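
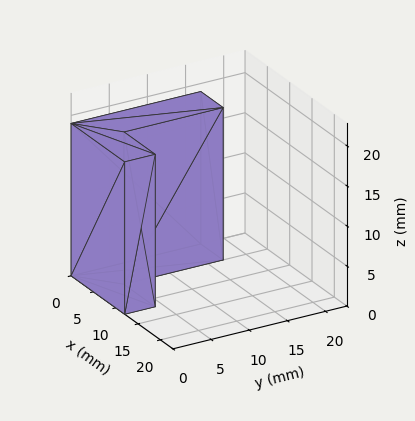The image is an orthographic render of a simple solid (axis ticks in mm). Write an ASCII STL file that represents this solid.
Reading the render: the shape is an L-shaped prism: outer 12 × 17 mm, arm thicknesses ≈ 4 mm (horizontal) and 5 mm (vertical), extruded 19 mm in z (dimensions read to the nearest mm from the axis ticks). For the STL, each face is triangulated and given an outward normal.

solid part
  facet normal 0.0000 0.0000 -1.0000
    outer loop
      vertex 12.0 4.0 0.0
      vertex 12.0 0.0 0.0
      vertex 0.0 0.0 0.0
    endloop
  endfacet
  facet normal 0.0000 0.0000 -1.0000
    outer loop
      vertex 5.0 4.0 0.0
      vertex 12.0 4.0 0.0
      vertex 0.0 0.0 0.0
    endloop
  endfacet
  facet normal 0.0000 0.0000 -1.0000
    outer loop
      vertex 5.0 17.0 0.0
      vertex 5.0 4.0 0.0
      vertex 0.0 0.0 0.0
    endloop
  endfacet
  facet normal 0.0000 0.0000 -1.0000
    outer loop
      vertex 0.0 17.0 0.0
      vertex 5.0 17.0 0.0
      vertex 0.0 0.0 0.0
    endloop
  endfacet
  facet normal 0.0000 0.0000 1.0000
    outer loop
      vertex 0.0 0.0 19.0
      vertex 12.0 0.0 19.0
      vertex 12.0 4.0 19.0
    endloop
  endfacet
  facet normal 0.0000 0.0000 1.0000
    outer loop
      vertex 0.0 0.0 19.0
      vertex 12.0 4.0 19.0
      vertex 5.0 4.0 19.0
    endloop
  endfacet
  facet normal 0.0000 0.0000 1.0000
    outer loop
      vertex 0.0 0.0 19.0
      vertex 5.0 4.0 19.0
      vertex 5.0 17.0 19.0
    endloop
  endfacet
  facet normal 0.0000 0.0000 1.0000
    outer loop
      vertex 0.0 0.0 19.0
      vertex 5.0 17.0 19.0
      vertex 0.0 17.0 19.0
    endloop
  endfacet
  facet normal 0.0000 -1.0000 0.0000
    outer loop
      vertex 0.0 0.0 0.0
      vertex 12.0 0.0 0.0
      vertex 12.0 0.0 19.0
    endloop
  endfacet
  facet normal 0.0000 -1.0000 0.0000
    outer loop
      vertex 0.0 0.0 0.0
      vertex 12.0 0.0 19.0
      vertex 0.0 0.0 19.0
    endloop
  endfacet
  facet normal 1.0000 0.0000 0.0000
    outer loop
      vertex 12.0 0.0 0.0
      vertex 12.0 4.0 0.0
      vertex 12.0 4.0 19.0
    endloop
  endfacet
  facet normal 1.0000 0.0000 0.0000
    outer loop
      vertex 12.0 0.0 0.0
      vertex 12.0 4.0 19.0
      vertex 12.0 0.0 19.0
    endloop
  endfacet
  facet normal 0.0000 1.0000 0.0000
    outer loop
      vertex 12.0 4.0 0.0
      vertex 5.0 4.0 0.0
      vertex 5.0 4.0 19.0
    endloop
  endfacet
  facet normal 0.0000 1.0000 0.0000
    outer loop
      vertex 12.0 4.0 0.0
      vertex 5.0 4.0 19.0
      vertex 12.0 4.0 19.0
    endloop
  endfacet
  facet normal 1.0000 0.0000 0.0000
    outer loop
      vertex 5.0 4.0 0.0
      vertex 5.0 17.0 0.0
      vertex 5.0 17.0 19.0
    endloop
  endfacet
  facet normal 1.0000 0.0000 0.0000
    outer loop
      vertex 5.0 4.0 0.0
      vertex 5.0 17.0 19.0
      vertex 5.0 4.0 19.0
    endloop
  endfacet
  facet normal 0.0000 1.0000 0.0000
    outer loop
      vertex 5.0 17.0 0.0
      vertex 0.0 17.0 0.0
      vertex 0.0 17.0 19.0
    endloop
  endfacet
  facet normal 0.0000 1.0000 0.0000
    outer loop
      vertex 5.0 17.0 0.0
      vertex 0.0 17.0 19.0
      vertex 5.0 17.0 19.0
    endloop
  endfacet
  facet normal -1.0000 0.0000 0.0000
    outer loop
      vertex 0.0 17.0 0.0
      vertex 0.0 0.0 0.0
      vertex 0.0 0.0 19.0
    endloop
  endfacet
  facet normal -1.0000 0.0000 0.0000
    outer loop
      vertex 0.0 17.0 0.0
      vertex 0.0 0.0 19.0
      vertex 0.0 17.0 19.0
    endloop
  endfacet
endsolid part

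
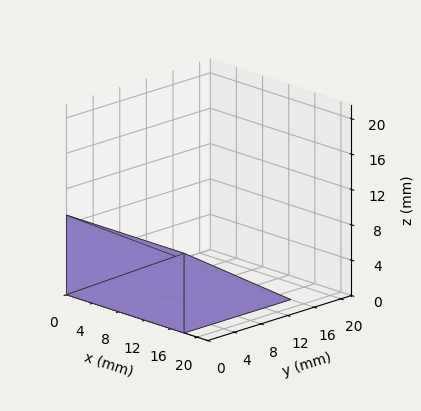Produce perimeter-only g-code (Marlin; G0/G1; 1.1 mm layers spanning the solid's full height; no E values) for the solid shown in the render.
Reading the render: the shape is a wedge (ramp): 18 × 16 mm base, rising to 9 mm along the y=0 edge and sloping linearly to z=0 at y=16 (dimensions read to the nearest mm from the axis ticks). For the g-code, the solid's height is divided into equal slices at the stated Δz and each level perimeter traced with G1 moves after a G0 lift.

; perimeter-only toolpath
G21 ; units = mm
G90 ; absolute positioning
G28 ; home
; layer 1
G0 Z1.1
G0 X0.0 Y0.0
G1 X18.0 Y0.0
G1 X18.0 Y14.0
G1 X0.0 Y14.0
G1 X0.0 Y0.0
; layer 2
G0 Z2.2
G0 X0.0 Y0.0
G1 X18.0 Y0.0
G1 X18.0 Y12.0
G1 X0.0 Y12.0
G1 X0.0 Y0.0
; layer 3
G0 Z3.4
G0 X0.0 Y0.0
G1 X18.0 Y0.0
G1 X18.0 Y10.0
G1 X0.0 Y10.0
G1 X0.0 Y0.0
; layer 4
G0 Z4.5
G0 X0.0 Y0.0
G1 X18.0 Y0.0
G1 X18.0 Y8.0
G1 X0.0 Y8.0
G1 X0.0 Y0.0
; layer 5
G0 Z5.6
G0 X0.0 Y0.0
G1 X18.0 Y0.0
G1 X18.0 Y6.0
G1 X0.0 Y6.0
G1 X0.0 Y0.0
; layer 6
G0 Z6.8
G0 X0.0 Y0.0
G1 X18.0 Y0.0
G1 X18.0 Y4.0
G1 X0.0 Y4.0
G1 X0.0 Y0.0
; layer 7
G0 Z7.9
G0 X0.0 Y0.0
G1 X18.0 Y0.0
G1 X18.0 Y2.0
G1 X0.0 Y2.0
G1 X0.0 Y0.0
M2 ; end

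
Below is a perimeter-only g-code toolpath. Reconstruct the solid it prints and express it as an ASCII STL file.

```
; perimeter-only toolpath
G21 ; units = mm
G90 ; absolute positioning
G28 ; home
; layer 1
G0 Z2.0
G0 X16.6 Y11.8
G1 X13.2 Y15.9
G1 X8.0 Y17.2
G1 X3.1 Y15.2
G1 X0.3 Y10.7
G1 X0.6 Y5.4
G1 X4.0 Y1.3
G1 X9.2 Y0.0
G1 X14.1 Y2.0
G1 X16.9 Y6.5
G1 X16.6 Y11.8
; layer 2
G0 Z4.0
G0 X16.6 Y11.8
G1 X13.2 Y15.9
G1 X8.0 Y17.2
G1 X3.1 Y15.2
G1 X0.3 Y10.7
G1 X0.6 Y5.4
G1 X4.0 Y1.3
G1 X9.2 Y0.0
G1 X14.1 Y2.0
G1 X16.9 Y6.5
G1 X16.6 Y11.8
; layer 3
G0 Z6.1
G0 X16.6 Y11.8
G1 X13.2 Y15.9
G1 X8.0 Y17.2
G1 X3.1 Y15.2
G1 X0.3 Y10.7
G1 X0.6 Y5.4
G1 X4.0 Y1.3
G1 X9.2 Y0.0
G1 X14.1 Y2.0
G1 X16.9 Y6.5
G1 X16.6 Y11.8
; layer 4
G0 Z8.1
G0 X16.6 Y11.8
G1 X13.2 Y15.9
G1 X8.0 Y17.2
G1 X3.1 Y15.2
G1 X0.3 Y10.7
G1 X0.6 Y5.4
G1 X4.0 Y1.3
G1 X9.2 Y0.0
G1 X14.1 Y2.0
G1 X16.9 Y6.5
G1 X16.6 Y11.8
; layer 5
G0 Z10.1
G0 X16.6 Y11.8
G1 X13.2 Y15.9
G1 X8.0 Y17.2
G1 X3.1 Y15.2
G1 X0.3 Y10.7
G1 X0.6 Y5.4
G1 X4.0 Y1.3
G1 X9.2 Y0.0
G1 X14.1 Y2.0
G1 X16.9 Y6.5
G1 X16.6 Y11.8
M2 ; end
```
solid part
  facet normal 0.0000 0.0000 -1.0000
    outer loop
      vertex 8.0 17.2 0.0
      vertex 13.2 15.9 0.0
      vertex 16.6 11.8 0.0
    endloop
  endfacet
  facet normal 0.0000 0.0000 -1.0000
    outer loop
      vertex 3.1 15.2 0.0
      vertex 8.0 17.2 0.0
      vertex 16.6 11.8 0.0
    endloop
  endfacet
  facet normal 0.0000 0.0000 -1.0000
    outer loop
      vertex 0.3 10.7 0.0
      vertex 3.1 15.2 0.0
      vertex 16.6 11.8 0.0
    endloop
  endfacet
  facet normal 0.0000 0.0000 -1.0000
    outer loop
      vertex 0.6 5.4 0.0
      vertex 0.3 10.7 0.0
      vertex 16.6 11.8 0.0
    endloop
  endfacet
  facet normal 0.0000 0.0000 -1.0000
    outer loop
      vertex 4.0 1.3 0.0
      vertex 0.6 5.4 0.0
      vertex 16.6 11.8 0.0
    endloop
  endfacet
  facet normal 0.0000 0.0000 -1.0000
    outer loop
      vertex 9.2 0.0 0.0
      vertex 4.0 1.3 0.0
      vertex 16.6 11.8 0.0
    endloop
  endfacet
  facet normal 0.0000 0.0000 -1.0000
    outer loop
      vertex 14.1 2.0 0.0
      vertex 9.2 0.0 0.0
      vertex 16.6 11.8 0.0
    endloop
  endfacet
  facet normal 0.0000 0.0000 -1.0000
    outer loop
      vertex 16.9 6.5 0.0
      vertex 14.1 2.0 0.0
      vertex 16.6 11.8 0.0
    endloop
  endfacet
  facet normal 0.0000 0.0000 1.0000
    outer loop
      vertex 16.6 11.8 10.1
      vertex 13.2 15.9 10.1
      vertex 8.0 17.2 10.1
    endloop
  endfacet
  facet normal 0.0000 0.0000 1.0000
    outer loop
      vertex 16.6 11.8 10.1
      vertex 8.0 17.2 10.1
      vertex 3.1 15.2 10.1
    endloop
  endfacet
  facet normal 0.0000 0.0000 1.0000
    outer loop
      vertex 16.6 11.8 10.1
      vertex 3.1 15.2 10.1
      vertex 0.3 10.7 10.1
    endloop
  endfacet
  facet normal 0.0000 0.0000 1.0000
    outer loop
      vertex 16.6 11.8 10.1
      vertex 0.3 10.7 10.1
      vertex 0.6 5.4 10.1
    endloop
  endfacet
  facet normal 0.0000 0.0000 1.0000
    outer loop
      vertex 16.6 11.8 10.1
      vertex 0.6 5.4 10.1
      vertex 4.0 1.3 10.1
    endloop
  endfacet
  facet normal 0.0000 0.0000 1.0000
    outer loop
      vertex 16.6 11.8 10.1
      vertex 4.0 1.3 10.1
      vertex 9.2 0.0 10.1
    endloop
  endfacet
  facet normal 0.0000 0.0000 1.0000
    outer loop
      vertex 16.6 11.8 10.1
      vertex 9.2 0.0 10.1
      vertex 14.1 2.0 10.1
    endloop
  endfacet
  facet normal 0.0000 0.0000 1.0000
    outer loop
      vertex 16.6 11.8 10.1
      vertex 14.1 2.0 10.1
      vertex 16.9 6.5 10.1
    endloop
  endfacet
  facet normal 0.7698 0.6383 0.0000
    outer loop
      vertex 16.6 11.8 0.0
      vertex 13.2 15.9 0.0
      vertex 13.2 15.9 10.1
    endloop
  endfacet
  facet normal 0.7698 0.6383 0.0000
    outer loop
      vertex 16.6 11.8 0.0
      vertex 13.2 15.9 10.1
      vertex 16.6 11.8 10.1
    endloop
  endfacet
  facet normal 0.2425 0.9701 0.0000
    outer loop
      vertex 13.2 15.9 0.0
      vertex 8.0 17.2 0.0
      vertex 8.0 17.2 10.1
    endloop
  endfacet
  facet normal 0.2425 0.9701 0.0000
    outer loop
      vertex 13.2 15.9 0.0
      vertex 8.0 17.2 10.1
      vertex 13.2 15.9 10.1
    endloop
  endfacet
  facet normal -0.3779 0.9258 0.0000
    outer loop
      vertex 8.0 17.2 0.0
      vertex 3.1 15.2 0.0
      vertex 3.1 15.2 10.1
    endloop
  endfacet
  facet normal -0.3779 0.9258 0.0000
    outer loop
      vertex 8.0 17.2 0.0
      vertex 3.1 15.2 10.1
      vertex 8.0 17.2 10.1
    endloop
  endfacet
  facet normal -0.8491 0.5283 0.0000
    outer loop
      vertex 3.1 15.2 0.0
      vertex 0.3 10.7 0.0
      vertex 0.3 10.7 10.1
    endloop
  endfacet
  facet normal -0.8491 0.5283 0.0000
    outer loop
      vertex 3.1 15.2 0.0
      vertex 0.3 10.7 10.1
      vertex 3.1 15.2 10.1
    endloop
  endfacet
  facet normal -0.9984 -0.0565 0.0000
    outer loop
      vertex 0.3 10.7 0.0
      vertex 0.6 5.4 0.0
      vertex 0.6 5.4 10.1
    endloop
  endfacet
  facet normal -0.9984 -0.0565 0.0000
    outer loop
      vertex 0.3 10.7 0.0
      vertex 0.6 5.4 10.1
      vertex 0.3 10.7 10.1
    endloop
  endfacet
  facet normal -0.7698 -0.6383 0.0000
    outer loop
      vertex 0.6 5.4 0.0
      vertex 4.0 1.3 0.0
      vertex 4.0 1.3 10.1
    endloop
  endfacet
  facet normal -0.7698 -0.6383 0.0000
    outer loop
      vertex 0.6 5.4 0.0
      vertex 4.0 1.3 10.1
      vertex 0.6 5.4 10.1
    endloop
  endfacet
  facet normal -0.2425 -0.9701 0.0000
    outer loop
      vertex 4.0 1.3 0.0
      vertex 9.2 0.0 0.0
      vertex 9.2 0.0 10.1
    endloop
  endfacet
  facet normal -0.2425 -0.9701 0.0000
    outer loop
      vertex 4.0 1.3 0.0
      vertex 9.2 0.0 10.1
      vertex 4.0 1.3 10.1
    endloop
  endfacet
  facet normal 0.3779 -0.9258 0.0000
    outer loop
      vertex 9.2 0.0 0.0
      vertex 14.1 2.0 0.0
      vertex 14.1 2.0 10.1
    endloop
  endfacet
  facet normal 0.3779 -0.9258 0.0000
    outer loop
      vertex 9.2 0.0 0.0
      vertex 14.1 2.0 10.1
      vertex 9.2 0.0 10.1
    endloop
  endfacet
  facet normal 0.8491 -0.5283 0.0000
    outer loop
      vertex 14.1 2.0 0.0
      vertex 16.9 6.5 0.0
      vertex 16.9 6.5 10.1
    endloop
  endfacet
  facet normal 0.8491 -0.5283 0.0000
    outer loop
      vertex 14.1 2.0 0.0
      vertex 16.9 6.5 10.1
      vertex 14.1 2.0 10.1
    endloop
  endfacet
  facet normal 0.9984 0.0565 0.0000
    outer loop
      vertex 16.9 6.5 0.0
      vertex 16.6 11.8 0.0
      vertex 16.6 11.8 10.1
    endloop
  endfacet
  facet normal 0.9984 0.0565 0.0000
    outer loop
      vertex 16.9 6.5 0.0
      vertex 16.6 11.8 10.1
      vertex 16.9 6.5 10.1
    endloop
  endfacet
endsolid part

The G0 Z moves step by Δz≈2.0 mm. Every layer's G1 loop is the same polygon, so the solid is a straight extrusion of it from z=0 to z≈10.1. Closing with flat bottom and top caps and triangulating gives 36 facets — a regular 10-sided prism (a cylinder approximated with 10 flat sides), circumscribed radius ≈ 8.6 mm, height ≈ 10.1 mm.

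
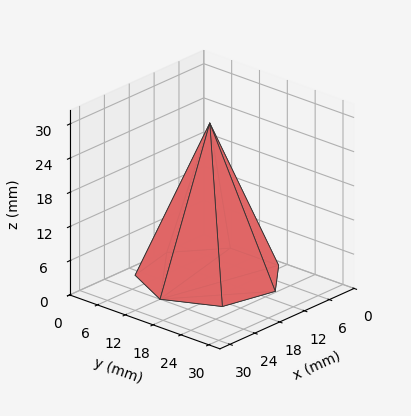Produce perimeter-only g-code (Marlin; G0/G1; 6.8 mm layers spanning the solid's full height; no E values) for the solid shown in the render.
Reading the render: the shape is a regular 7-sided pyramid, base circumscribed radius ≈ 12 mm, apex at z ≈ 27 mm (dimensions read to the nearest mm from the axis ticks). For the g-code, the solid's height is divided into equal slices at the stated Δz and each level perimeter traced with G1 moves after a G0 lift.

; perimeter-only toolpath
G21 ; units = mm
G90 ; absolute positioning
G28 ; home
; layer 1
G0 Z6.8
G0 X21.0 Y12.0
G1 X17.6 Y19.0
G1 X10.0 Y20.8
G1 X3.9 Y15.9
G1 X3.9 Y8.1
G1 X10.0 Y3.2
G1 X17.6 Y5.0
G1 X21.0 Y12.0
; layer 2
G0 Z13.5
G0 X18.0 Y12.0
G1 X15.8 Y16.7
G1 X10.7 Y17.9
G1 X6.6 Y14.6
G1 X6.6 Y9.4
G1 X10.7 Y6.2
G1 X15.8 Y7.3
G1 X18.0 Y12.0
; layer 3
G0 Z20.2
G0 X15.0 Y12.0
G1 X13.9 Y14.3
G1 X11.3 Y14.9
G1 X9.3 Y13.3
G1 X9.3 Y10.7
G1 X11.3 Y9.1
G1 X13.9 Y9.7
G1 X15.0 Y12.0
M2 ; end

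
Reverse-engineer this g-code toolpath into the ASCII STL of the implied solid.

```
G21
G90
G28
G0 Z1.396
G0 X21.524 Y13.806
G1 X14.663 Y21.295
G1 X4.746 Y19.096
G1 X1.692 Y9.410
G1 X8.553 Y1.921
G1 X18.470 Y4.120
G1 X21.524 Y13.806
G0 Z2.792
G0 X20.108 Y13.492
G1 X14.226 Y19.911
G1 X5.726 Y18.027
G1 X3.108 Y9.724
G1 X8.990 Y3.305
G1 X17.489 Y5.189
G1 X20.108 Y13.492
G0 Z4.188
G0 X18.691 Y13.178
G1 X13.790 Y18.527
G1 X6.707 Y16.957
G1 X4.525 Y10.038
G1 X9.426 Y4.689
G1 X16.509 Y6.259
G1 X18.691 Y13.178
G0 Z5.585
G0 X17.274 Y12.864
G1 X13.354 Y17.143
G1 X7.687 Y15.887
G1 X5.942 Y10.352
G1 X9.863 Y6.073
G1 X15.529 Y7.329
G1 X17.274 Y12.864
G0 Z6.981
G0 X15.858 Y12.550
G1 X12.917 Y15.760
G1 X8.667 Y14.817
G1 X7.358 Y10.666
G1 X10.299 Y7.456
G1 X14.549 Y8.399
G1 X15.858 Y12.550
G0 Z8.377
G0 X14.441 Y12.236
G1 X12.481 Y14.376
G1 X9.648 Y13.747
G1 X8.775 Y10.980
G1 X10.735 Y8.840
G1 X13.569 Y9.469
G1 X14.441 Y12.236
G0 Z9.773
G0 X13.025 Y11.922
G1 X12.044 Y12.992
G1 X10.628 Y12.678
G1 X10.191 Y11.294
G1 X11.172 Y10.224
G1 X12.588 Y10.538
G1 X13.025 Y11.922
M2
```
solid part
  facet normal 0.0000 0.0000 -1.0000
    outer loop
      vertex 3.766 20.166 0.000
      vertex 15.099 22.679 0.000
      vertex 22.941 14.120 0.000
    endloop
  endfacet
  facet normal 0.0000 0.0000 -1.0000
    outer loop
      vertex 0.275 9.096 0.000
      vertex 3.766 20.166 0.000
      vertex 22.941 14.120 0.000
    endloop
  endfacet
  facet normal 0.0000 0.0000 -1.0000
    outer loop
      vertex 8.117 0.537 0.000
      vertex 0.275 9.096 0.000
      vertex 22.941 14.120 0.000
    endloop
  endfacet
  facet normal 0.0000 0.0000 -1.0000
    outer loop
      vertex 19.450 3.050 0.000
      vertex 8.117 0.537 0.000
      vertex 22.941 14.120 0.000
    endloop
  endfacet
  facet normal 0.5480 0.5021 0.6690
    outer loop
      vertex 22.941 14.120 0.000
      vertex 15.099 22.679 0.000
      vertex 11.608 11.608 11.169
    endloop
  endfacet
  facet normal -0.1609 0.7256 0.6690
    outer loop
      vertex 15.099 22.679 0.000
      vertex 3.766 20.166 0.000
      vertex 11.608 11.608 11.169
    endloop
  endfacet
  facet normal -0.7089 0.2235 0.6690
    outer loop
      vertex 3.766 20.166 0.000
      vertex 0.275 9.096 0.000
      vertex 11.608 11.608 11.169
    endloop
  endfacet
  facet normal -0.5480 -0.5021 0.6690
    outer loop
      vertex 0.275 9.096 0.000
      vertex 8.117 0.537 0.000
      vertex 11.608 11.608 11.169
    endloop
  endfacet
  facet normal 0.1609 -0.7256 0.6690
    outer loop
      vertex 8.117 0.537 0.000
      vertex 19.450 3.050 0.000
      vertex 11.608 11.608 11.169
    endloop
  endfacet
  facet normal 0.7089 -0.2235 0.6690
    outer loop
      vertex 19.450 3.050 0.000
      vertex 22.941 14.120 0.000
      vertex 11.608 11.608 11.169
    endloop
  endfacet
endsolid part

The G0 Z moves step by Δz≈1.396 mm. The G1 loops shrink linearly with z, so the solid tapers from its base footprint up to z≈11.2. Closing with a flat bottom cap and the tapered top and triangulating gives 10 facets — a regular 6-sided pyramid, base circumscribed radius ≈ 11.6 mm, apex at z ≈ 11.2 mm.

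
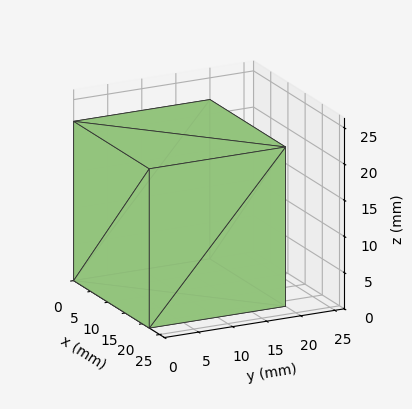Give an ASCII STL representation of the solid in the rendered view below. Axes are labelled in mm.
Reading the render: the shape is a rectangular box, roughly 22 × 20 mm footprint and 22 mm tall (dimensions read to the nearest mm from the axis ticks). For the STL, each face is triangulated and given an outward normal.

solid part
  facet normal 0.0000 0.0000 -1.0000
    outer loop
      vertex 22.000 20.000 0.000
      vertex 22.000 0.000 0.000
      vertex 0.000 0.000 0.000
    endloop
  endfacet
  facet normal 0.0000 0.0000 -1.0000
    outer loop
      vertex 0.000 20.000 0.000
      vertex 22.000 20.000 0.000
      vertex 0.000 0.000 0.000
    endloop
  endfacet
  facet normal 0.0000 0.0000 1.0000
    outer loop
      vertex 0.000 0.000 22.000
      vertex 22.000 0.000 22.000
      vertex 22.000 20.000 22.000
    endloop
  endfacet
  facet normal 0.0000 0.0000 1.0000
    outer loop
      vertex 0.000 0.000 22.000
      vertex 22.000 20.000 22.000
      vertex 0.000 20.000 22.000
    endloop
  endfacet
  facet normal 0.0000 -1.0000 0.0000
    outer loop
      vertex 0.000 0.000 0.000
      vertex 22.000 0.000 0.000
      vertex 22.000 0.000 22.000
    endloop
  endfacet
  facet normal 0.0000 -1.0000 0.0000
    outer loop
      vertex 0.000 0.000 0.000
      vertex 22.000 0.000 22.000
      vertex 0.000 0.000 22.000
    endloop
  endfacet
  facet normal 0.0000 1.0000 0.0000
    outer loop
      vertex 22.000 20.000 22.000
      vertex 22.000 20.000 0.000
      vertex 0.000 20.000 0.000
    endloop
  endfacet
  facet normal 0.0000 1.0000 0.0000
    outer loop
      vertex 0.000 20.000 22.000
      vertex 22.000 20.000 22.000
      vertex 0.000 20.000 0.000
    endloop
  endfacet
  facet normal -1.0000 0.0000 0.0000
    outer loop
      vertex 0.000 20.000 22.000
      vertex 0.000 20.000 0.000
      vertex 0.000 0.000 0.000
    endloop
  endfacet
  facet normal -1.0000 0.0000 0.0000
    outer loop
      vertex 0.000 0.000 22.000
      vertex 0.000 20.000 22.000
      vertex 0.000 0.000 0.000
    endloop
  endfacet
  facet normal 1.0000 0.0000 0.0000
    outer loop
      vertex 22.000 0.000 0.000
      vertex 22.000 20.000 0.000
      vertex 22.000 20.000 22.000
    endloop
  endfacet
  facet normal 1.0000 0.0000 0.0000
    outer loop
      vertex 22.000 0.000 0.000
      vertex 22.000 20.000 22.000
      vertex 22.000 0.000 22.000
    endloop
  endfacet
endsolid part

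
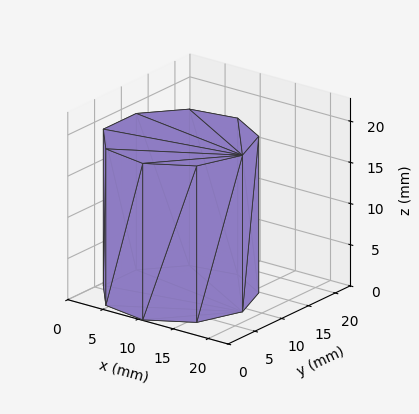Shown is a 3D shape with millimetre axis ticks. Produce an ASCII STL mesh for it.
Reading the render: the shape is a regular 9-sided prism (a cylinder approximated with 9 flat sides), circumscribed radius ≈ 9 mm, height ≈ 19 mm (dimensions read to the nearest mm from the axis ticks). For the STL, each face is triangulated and given an outward normal.

solid part
  facet normal 0.0000 0.0000 -1.0000
    outer loop
      vertex 10.563 17.863 0.000
      vertex 15.894 14.785 0.000
      vertex 18.000 9.000 0.000
    endloop
  endfacet
  facet normal 0.0000 0.0000 -1.0000
    outer loop
      vertex 4.500 16.794 0.000
      vertex 10.563 17.863 0.000
      vertex 18.000 9.000 0.000
    endloop
  endfacet
  facet normal 0.0000 0.0000 -1.0000
    outer loop
      vertex 0.543 12.078 0.000
      vertex 4.500 16.794 0.000
      vertex 18.000 9.000 0.000
    endloop
  endfacet
  facet normal 0.0000 0.0000 -1.0000
    outer loop
      vertex 0.543 5.922 0.000
      vertex 0.543 12.078 0.000
      vertex 18.000 9.000 0.000
    endloop
  endfacet
  facet normal 0.0000 0.0000 -1.0000
    outer loop
      vertex 4.500 1.206 0.000
      vertex 0.543 5.922 0.000
      vertex 18.000 9.000 0.000
    endloop
  endfacet
  facet normal 0.0000 0.0000 -1.0000
    outer loop
      vertex 10.563 0.137 0.000
      vertex 4.500 1.206 0.000
      vertex 18.000 9.000 0.000
    endloop
  endfacet
  facet normal 0.0000 0.0000 -1.0000
    outer loop
      vertex 15.894 3.215 0.000
      vertex 10.563 0.137 0.000
      vertex 18.000 9.000 0.000
    endloop
  endfacet
  facet normal 0.0000 0.0000 1.0000
    outer loop
      vertex 18.000 9.000 19.000
      vertex 15.894 14.785 19.000
      vertex 10.563 17.863 19.000
    endloop
  endfacet
  facet normal 0.0000 0.0000 1.0000
    outer loop
      vertex 18.000 9.000 19.000
      vertex 10.563 17.863 19.000
      vertex 4.500 16.794 19.000
    endloop
  endfacet
  facet normal 0.0000 0.0000 1.0000
    outer loop
      vertex 18.000 9.000 19.000
      vertex 4.500 16.794 19.000
      vertex 0.543 12.078 19.000
    endloop
  endfacet
  facet normal 0.0000 0.0000 1.0000
    outer loop
      vertex 18.000 9.000 19.000
      vertex 0.543 12.078 19.000
      vertex 0.543 5.922 19.000
    endloop
  endfacet
  facet normal 0.0000 0.0000 1.0000
    outer loop
      vertex 18.000 9.000 19.000
      vertex 0.543 5.922 19.000
      vertex 4.500 1.206 19.000
    endloop
  endfacet
  facet normal 0.0000 0.0000 1.0000
    outer loop
      vertex 18.000 9.000 19.000
      vertex 4.500 1.206 19.000
      vertex 10.563 0.137 19.000
    endloop
  endfacet
  facet normal 0.0000 0.0000 1.0000
    outer loop
      vertex 18.000 9.000 19.000
      vertex 10.563 0.137 19.000
      vertex 15.894 3.215 19.000
    endloop
  endfacet
  facet normal 0.9397 0.3421 0.0000
    outer loop
      vertex 18.000 9.000 0.000
      vertex 15.894 14.785 0.000
      vertex 15.894 14.785 19.000
    endloop
  endfacet
  facet normal 0.9397 0.3421 0.0000
    outer loop
      vertex 18.000 9.000 0.000
      vertex 15.894 14.785 19.000
      vertex 18.000 9.000 19.000
    endloop
  endfacet
  facet normal 0.5000 0.8660 0.0000
    outer loop
      vertex 15.894 14.785 0.000
      vertex 10.563 17.863 0.000
      vertex 10.563 17.863 19.000
    endloop
  endfacet
  facet normal 0.5000 0.8660 0.0000
    outer loop
      vertex 15.894 14.785 0.000
      vertex 10.563 17.863 19.000
      vertex 15.894 14.785 19.000
    endloop
  endfacet
  facet normal -0.1736 0.9848 0.0000
    outer loop
      vertex 10.563 17.863 0.000
      vertex 4.500 16.794 0.000
      vertex 4.500 16.794 19.000
    endloop
  endfacet
  facet normal -0.1736 0.9848 0.0000
    outer loop
      vertex 10.563 17.863 0.000
      vertex 4.500 16.794 19.000
      vertex 10.563 17.863 19.000
    endloop
  endfacet
  facet normal -0.7661 0.6428 0.0000
    outer loop
      vertex 4.500 16.794 0.000
      vertex 0.543 12.078 0.000
      vertex 0.543 12.078 19.000
    endloop
  endfacet
  facet normal -0.7661 0.6428 0.0000
    outer loop
      vertex 4.500 16.794 0.000
      vertex 0.543 12.078 19.000
      vertex 4.500 16.794 19.000
    endloop
  endfacet
  facet normal -1.0000 0.0000 0.0000
    outer loop
      vertex 0.543 12.078 0.000
      vertex 0.543 5.922 0.000
      vertex 0.543 5.922 19.000
    endloop
  endfacet
  facet normal -1.0000 0.0000 0.0000
    outer loop
      vertex 0.543 12.078 0.000
      vertex 0.543 5.922 19.000
      vertex 0.543 12.078 19.000
    endloop
  endfacet
  facet normal -0.7661 -0.6428 0.0000
    outer loop
      vertex 0.543 5.922 0.000
      vertex 4.500 1.206 0.000
      vertex 4.500 1.206 19.000
    endloop
  endfacet
  facet normal -0.7661 -0.6428 0.0000
    outer loop
      vertex 0.543 5.922 0.000
      vertex 4.500 1.206 19.000
      vertex 0.543 5.922 19.000
    endloop
  endfacet
  facet normal -0.1736 -0.9848 0.0000
    outer loop
      vertex 4.500 1.206 0.000
      vertex 10.563 0.137 0.000
      vertex 10.563 0.137 19.000
    endloop
  endfacet
  facet normal -0.1736 -0.9848 0.0000
    outer loop
      vertex 4.500 1.206 0.000
      vertex 10.563 0.137 19.000
      vertex 4.500 1.206 19.000
    endloop
  endfacet
  facet normal 0.5000 -0.8660 0.0000
    outer loop
      vertex 10.563 0.137 0.000
      vertex 15.894 3.215 0.000
      vertex 15.894 3.215 19.000
    endloop
  endfacet
  facet normal 0.5000 -0.8660 0.0000
    outer loop
      vertex 10.563 0.137 0.000
      vertex 15.894 3.215 19.000
      vertex 10.563 0.137 19.000
    endloop
  endfacet
  facet normal 0.9397 -0.3421 0.0000
    outer loop
      vertex 15.894 3.215 0.000
      vertex 18.000 9.000 0.000
      vertex 18.000 9.000 19.000
    endloop
  endfacet
  facet normal 0.9397 -0.3421 0.0000
    outer loop
      vertex 15.894 3.215 0.000
      vertex 18.000 9.000 19.000
      vertex 15.894 3.215 19.000
    endloop
  endfacet
endsolid part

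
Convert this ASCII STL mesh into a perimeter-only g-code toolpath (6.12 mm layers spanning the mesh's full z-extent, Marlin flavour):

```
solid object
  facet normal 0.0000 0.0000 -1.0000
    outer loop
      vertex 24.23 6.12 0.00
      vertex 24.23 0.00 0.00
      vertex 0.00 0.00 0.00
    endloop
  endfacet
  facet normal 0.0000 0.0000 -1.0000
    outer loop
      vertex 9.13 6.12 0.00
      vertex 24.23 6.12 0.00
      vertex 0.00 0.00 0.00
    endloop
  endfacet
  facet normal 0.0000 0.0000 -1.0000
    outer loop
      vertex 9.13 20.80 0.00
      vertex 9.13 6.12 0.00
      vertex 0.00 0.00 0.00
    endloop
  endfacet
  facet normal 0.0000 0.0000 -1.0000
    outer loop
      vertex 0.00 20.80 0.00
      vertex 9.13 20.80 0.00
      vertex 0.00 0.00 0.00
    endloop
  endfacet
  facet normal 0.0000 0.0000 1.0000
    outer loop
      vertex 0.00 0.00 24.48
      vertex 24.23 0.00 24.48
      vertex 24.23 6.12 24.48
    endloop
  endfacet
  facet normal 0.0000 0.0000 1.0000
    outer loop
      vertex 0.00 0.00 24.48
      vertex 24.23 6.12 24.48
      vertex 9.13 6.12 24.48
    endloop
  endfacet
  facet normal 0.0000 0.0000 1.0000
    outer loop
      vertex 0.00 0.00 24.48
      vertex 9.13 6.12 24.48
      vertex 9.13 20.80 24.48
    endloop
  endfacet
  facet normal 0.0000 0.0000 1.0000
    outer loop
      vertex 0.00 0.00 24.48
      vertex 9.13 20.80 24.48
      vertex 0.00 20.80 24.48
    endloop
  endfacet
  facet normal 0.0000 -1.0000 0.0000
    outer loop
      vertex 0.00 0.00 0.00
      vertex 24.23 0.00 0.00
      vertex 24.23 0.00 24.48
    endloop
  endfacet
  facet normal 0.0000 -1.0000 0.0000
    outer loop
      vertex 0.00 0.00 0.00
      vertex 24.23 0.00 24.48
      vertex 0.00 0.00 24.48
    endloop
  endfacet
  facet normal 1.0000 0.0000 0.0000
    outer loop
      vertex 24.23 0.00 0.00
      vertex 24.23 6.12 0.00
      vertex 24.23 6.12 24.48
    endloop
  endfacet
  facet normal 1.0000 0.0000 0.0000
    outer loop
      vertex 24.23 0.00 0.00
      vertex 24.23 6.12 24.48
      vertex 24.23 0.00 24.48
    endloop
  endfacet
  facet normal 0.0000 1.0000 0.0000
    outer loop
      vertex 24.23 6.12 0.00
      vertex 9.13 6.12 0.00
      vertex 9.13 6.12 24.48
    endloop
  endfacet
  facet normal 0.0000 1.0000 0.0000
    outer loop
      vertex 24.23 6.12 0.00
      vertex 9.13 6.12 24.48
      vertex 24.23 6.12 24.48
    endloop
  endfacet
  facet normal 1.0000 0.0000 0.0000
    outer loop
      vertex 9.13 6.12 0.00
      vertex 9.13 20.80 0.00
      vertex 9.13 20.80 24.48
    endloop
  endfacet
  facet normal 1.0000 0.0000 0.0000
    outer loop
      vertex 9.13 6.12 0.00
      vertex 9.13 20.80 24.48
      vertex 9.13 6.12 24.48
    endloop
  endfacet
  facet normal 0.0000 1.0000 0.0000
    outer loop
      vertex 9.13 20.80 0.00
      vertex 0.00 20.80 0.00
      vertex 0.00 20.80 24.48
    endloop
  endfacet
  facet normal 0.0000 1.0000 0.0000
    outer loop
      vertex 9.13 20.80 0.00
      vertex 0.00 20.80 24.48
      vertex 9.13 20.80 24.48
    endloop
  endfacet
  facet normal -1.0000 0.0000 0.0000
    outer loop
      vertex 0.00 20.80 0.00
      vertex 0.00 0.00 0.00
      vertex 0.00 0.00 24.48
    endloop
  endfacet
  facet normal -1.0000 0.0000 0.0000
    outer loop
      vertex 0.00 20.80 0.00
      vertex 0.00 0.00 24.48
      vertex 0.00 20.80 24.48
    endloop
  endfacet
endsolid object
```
; perimeter-only toolpath
G21 ; units = mm
G90 ; absolute positioning
G28 ; home
; layer 1
G0 Z6.12
G0 X0.00 Y0.00
G1 X24.23 Y0.00
G1 X24.23 Y6.12
G1 X9.13 Y6.12
G1 X9.13 Y20.80
G1 X0.00 Y20.80
G1 X0.00 Y0.00
; layer 2
G0 Z12.24
G0 X0.00 Y0.00
G1 X24.23 Y0.00
G1 X24.23 Y6.12
G1 X9.13 Y6.12
G1 X9.13 Y20.80
G1 X0.00 Y20.80
G1 X0.00 Y0.00
; layer 3
G0 Z18.36
G0 X0.00 Y0.00
G1 X24.23 Y0.00
G1 X24.23 Y6.12
G1 X9.13 Y6.12
G1 X9.13 Y20.80
G1 X0.00 Y20.80
G1 X0.00 Y0.00
; layer 4
G0 Z24.48
G0 X0.00 Y0.00
G1 X24.23 Y0.00
G1 X24.23 Y6.12
G1 X9.13 Y6.12
G1 X9.13 Y20.80
G1 X0.00 Y20.80
G1 X0.00 Y0.00
M2 ; end

The solid is an L-shaped prism: outer 24.2 × 20.8 mm, arm thicknesses ≈ 6.12 mm (horizontal) and 9.13 mm (vertical), extruded 24.5 mm in z. Slicing at Δz = 6.12 mm — 4 equal slices spanning the solid's height, so layer i sits at z = i·h/4 — gives 4 non-empty perimeters. Each is a 6-segment closed polygon; G0 lifts to the layer z and rapids to the start vertex, then G1 traces the edges.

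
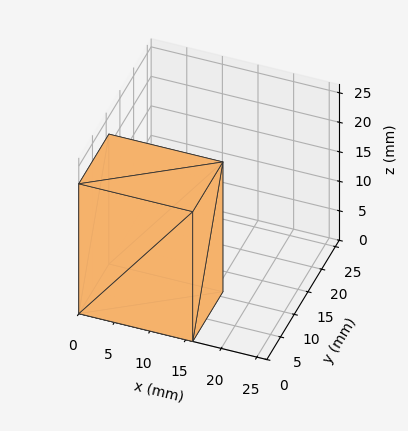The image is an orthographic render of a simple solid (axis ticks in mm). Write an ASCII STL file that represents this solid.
Reading the render: the shape is a rectangular box, roughly 16 × 11 mm footprint and 22 mm tall (dimensions read to the nearest mm from the axis ticks). For the STL, each face is triangulated and given an outward normal.

solid part
  facet normal 0.0000 0.0000 -1.0000
    outer loop
      vertex 16.00 11.00 0.00
      vertex 16.00 0.00 0.00
      vertex 0.00 0.00 0.00
    endloop
  endfacet
  facet normal 0.0000 0.0000 -1.0000
    outer loop
      vertex 0.00 11.00 0.00
      vertex 16.00 11.00 0.00
      vertex 0.00 0.00 0.00
    endloop
  endfacet
  facet normal 0.0000 0.0000 1.0000
    outer loop
      vertex 0.00 0.00 22.00
      vertex 16.00 0.00 22.00
      vertex 16.00 11.00 22.00
    endloop
  endfacet
  facet normal 0.0000 0.0000 1.0000
    outer loop
      vertex 0.00 0.00 22.00
      vertex 16.00 11.00 22.00
      vertex 0.00 11.00 22.00
    endloop
  endfacet
  facet normal 0.0000 -1.0000 0.0000
    outer loop
      vertex 0.00 0.00 0.00
      vertex 16.00 0.00 0.00
      vertex 16.00 0.00 22.00
    endloop
  endfacet
  facet normal 0.0000 -1.0000 0.0000
    outer loop
      vertex 0.00 0.00 0.00
      vertex 16.00 0.00 22.00
      vertex 0.00 0.00 22.00
    endloop
  endfacet
  facet normal 0.0000 1.0000 0.0000
    outer loop
      vertex 16.00 11.00 22.00
      vertex 16.00 11.00 0.00
      vertex 0.00 11.00 0.00
    endloop
  endfacet
  facet normal 0.0000 1.0000 0.0000
    outer loop
      vertex 0.00 11.00 22.00
      vertex 16.00 11.00 22.00
      vertex 0.00 11.00 0.00
    endloop
  endfacet
  facet normal -1.0000 0.0000 0.0000
    outer loop
      vertex 0.00 11.00 22.00
      vertex 0.00 11.00 0.00
      vertex 0.00 0.00 0.00
    endloop
  endfacet
  facet normal -1.0000 0.0000 0.0000
    outer loop
      vertex 0.00 0.00 22.00
      vertex 0.00 11.00 22.00
      vertex 0.00 0.00 0.00
    endloop
  endfacet
  facet normal 1.0000 0.0000 0.0000
    outer loop
      vertex 16.00 0.00 0.00
      vertex 16.00 11.00 0.00
      vertex 16.00 11.00 22.00
    endloop
  endfacet
  facet normal 1.0000 0.0000 0.0000
    outer loop
      vertex 16.00 0.00 0.00
      vertex 16.00 11.00 22.00
      vertex 16.00 0.00 22.00
    endloop
  endfacet
endsolid part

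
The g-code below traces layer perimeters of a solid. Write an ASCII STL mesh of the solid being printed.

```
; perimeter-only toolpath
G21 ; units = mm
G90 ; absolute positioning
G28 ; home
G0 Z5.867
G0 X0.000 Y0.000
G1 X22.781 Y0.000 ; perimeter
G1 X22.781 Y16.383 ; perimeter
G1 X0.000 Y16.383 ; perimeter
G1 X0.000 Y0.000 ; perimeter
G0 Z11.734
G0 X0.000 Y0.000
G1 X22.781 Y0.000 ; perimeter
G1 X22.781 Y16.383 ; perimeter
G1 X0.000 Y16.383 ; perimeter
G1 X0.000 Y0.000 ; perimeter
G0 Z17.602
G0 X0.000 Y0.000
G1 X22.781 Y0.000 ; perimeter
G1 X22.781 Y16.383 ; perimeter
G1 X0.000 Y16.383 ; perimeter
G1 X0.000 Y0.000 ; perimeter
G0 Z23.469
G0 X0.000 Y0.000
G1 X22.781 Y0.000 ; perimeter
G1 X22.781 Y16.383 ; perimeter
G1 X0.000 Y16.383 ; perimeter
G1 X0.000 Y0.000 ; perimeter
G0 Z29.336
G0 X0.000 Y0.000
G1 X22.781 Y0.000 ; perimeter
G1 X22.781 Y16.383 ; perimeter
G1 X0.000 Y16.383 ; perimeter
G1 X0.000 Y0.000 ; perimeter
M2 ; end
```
solid part
  facet normal 0.0000 0.0000 -1.0000
    outer loop
      vertex 22.781 16.383 0.000
      vertex 22.781 0.000 0.000
      vertex 0.000 0.000 0.000
    endloop
  endfacet
  facet normal 0.0000 0.0000 -1.0000
    outer loop
      vertex 0.000 16.383 0.000
      vertex 22.781 16.383 0.000
      vertex 0.000 0.000 0.000
    endloop
  endfacet
  facet normal 0.0000 0.0000 1.0000
    outer loop
      vertex 0.000 0.000 29.336
      vertex 22.781 0.000 29.336
      vertex 22.781 16.383 29.336
    endloop
  endfacet
  facet normal 0.0000 0.0000 1.0000
    outer loop
      vertex 0.000 0.000 29.336
      vertex 22.781 16.383 29.336
      vertex 0.000 16.383 29.336
    endloop
  endfacet
  facet normal 0.0000 -1.0000 0.0000
    outer loop
      vertex 0.000 0.000 0.000
      vertex 22.781 0.000 0.000
      vertex 22.781 0.000 29.336
    endloop
  endfacet
  facet normal 0.0000 -1.0000 0.0000
    outer loop
      vertex 0.000 0.000 0.000
      vertex 22.781 0.000 29.336
      vertex 0.000 0.000 29.336
    endloop
  endfacet
  facet normal 0.0000 1.0000 0.0000
    outer loop
      vertex 22.781 16.383 29.336
      vertex 22.781 16.383 0.000
      vertex 0.000 16.383 0.000
    endloop
  endfacet
  facet normal 0.0000 1.0000 0.0000
    outer loop
      vertex 0.000 16.383 29.336
      vertex 22.781 16.383 29.336
      vertex 0.000 16.383 0.000
    endloop
  endfacet
  facet normal -1.0000 0.0000 0.0000
    outer loop
      vertex 0.000 16.383 29.336
      vertex 0.000 16.383 0.000
      vertex 0.000 0.000 0.000
    endloop
  endfacet
  facet normal -1.0000 0.0000 0.0000
    outer loop
      vertex 0.000 0.000 29.336
      vertex 0.000 16.383 29.336
      vertex 0.000 0.000 0.000
    endloop
  endfacet
  facet normal 1.0000 0.0000 0.0000
    outer loop
      vertex 22.781 0.000 0.000
      vertex 22.781 16.383 0.000
      vertex 22.781 16.383 29.336
    endloop
  endfacet
  facet normal 1.0000 0.0000 0.0000
    outer loop
      vertex 22.781 0.000 0.000
      vertex 22.781 16.383 29.336
      vertex 22.781 0.000 29.336
    endloop
  endfacet
endsolid part

The G0 Z moves step by Δz≈5.867 mm. Every layer's G1 loop is the same polygon, so the solid is a straight extrusion of it from z=0 to z≈29.3. Closing with flat bottom and top caps and triangulating gives 12 facets — a rectangular box, roughly 22.8 × 16.4 mm footprint and 29.3 mm tall.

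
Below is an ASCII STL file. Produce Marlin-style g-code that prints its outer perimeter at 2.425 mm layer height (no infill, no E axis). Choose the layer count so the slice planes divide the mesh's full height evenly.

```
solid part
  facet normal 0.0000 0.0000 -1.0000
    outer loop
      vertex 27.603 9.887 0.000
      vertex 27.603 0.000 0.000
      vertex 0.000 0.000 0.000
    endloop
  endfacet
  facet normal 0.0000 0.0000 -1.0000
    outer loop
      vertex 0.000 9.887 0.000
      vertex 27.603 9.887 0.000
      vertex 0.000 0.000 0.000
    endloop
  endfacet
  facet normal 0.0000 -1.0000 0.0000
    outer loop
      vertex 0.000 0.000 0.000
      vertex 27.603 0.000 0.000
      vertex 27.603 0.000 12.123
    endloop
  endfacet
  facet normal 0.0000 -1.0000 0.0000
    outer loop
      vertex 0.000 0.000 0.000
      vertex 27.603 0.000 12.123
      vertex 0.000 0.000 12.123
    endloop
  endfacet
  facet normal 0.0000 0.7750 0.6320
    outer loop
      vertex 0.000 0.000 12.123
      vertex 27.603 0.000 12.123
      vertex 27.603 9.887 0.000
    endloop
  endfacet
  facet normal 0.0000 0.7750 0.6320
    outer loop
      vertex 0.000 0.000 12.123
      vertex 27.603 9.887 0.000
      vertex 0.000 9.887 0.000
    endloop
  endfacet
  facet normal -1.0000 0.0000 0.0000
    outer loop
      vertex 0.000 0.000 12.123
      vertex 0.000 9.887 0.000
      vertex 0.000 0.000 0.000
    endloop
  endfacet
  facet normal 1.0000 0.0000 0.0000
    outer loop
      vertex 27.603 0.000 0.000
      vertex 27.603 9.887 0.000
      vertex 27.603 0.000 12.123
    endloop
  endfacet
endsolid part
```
; perimeter-only toolpath
G21 ; units = mm
G90 ; absolute positioning
G28 ; home
; layer 1
G0 Z2.425
G0 X0.000 Y0.000
G1 X27.603 Y0.000
G1 X27.603 Y7.910
G1 X0.000 Y7.910
G1 X0.000 Y0.000
; layer 2
G0 Z4.849
G0 X0.000 Y0.000
G1 X27.603 Y0.000
G1 X27.603 Y5.932
G1 X0.000 Y5.932
G1 X0.000 Y0.000
; layer 3
G0 Z7.274
G0 X0.000 Y0.000
G1 X27.603 Y0.000
G1 X27.603 Y3.955
G1 X0.000 Y3.955
G1 X0.000 Y0.000
; layer 4
G0 Z9.698
G0 X0.000 Y0.000
G1 X27.603 Y0.000
G1 X27.603 Y1.977
G1 X0.000 Y1.977
G1 X0.000 Y0.000
M2 ; end

The solid is a wedge (ramp): 27.6 × 9.89 mm base, rising to 12.1 mm along the y=0 edge and sloping linearly to z=0 at y=9.89. Slicing at Δz = 2.425 mm — 5 equal slices spanning the solid's height, so layer i sits at z = i·h/5 — gives 4 non-empty perimeters. Each is a 4-segment closed polygon; G0 lifts to the layer z and rapids to the start vertex, then G1 traces the edges. The cross-section shrinks linearly with z (the slice at the apex is degenerate and omitted).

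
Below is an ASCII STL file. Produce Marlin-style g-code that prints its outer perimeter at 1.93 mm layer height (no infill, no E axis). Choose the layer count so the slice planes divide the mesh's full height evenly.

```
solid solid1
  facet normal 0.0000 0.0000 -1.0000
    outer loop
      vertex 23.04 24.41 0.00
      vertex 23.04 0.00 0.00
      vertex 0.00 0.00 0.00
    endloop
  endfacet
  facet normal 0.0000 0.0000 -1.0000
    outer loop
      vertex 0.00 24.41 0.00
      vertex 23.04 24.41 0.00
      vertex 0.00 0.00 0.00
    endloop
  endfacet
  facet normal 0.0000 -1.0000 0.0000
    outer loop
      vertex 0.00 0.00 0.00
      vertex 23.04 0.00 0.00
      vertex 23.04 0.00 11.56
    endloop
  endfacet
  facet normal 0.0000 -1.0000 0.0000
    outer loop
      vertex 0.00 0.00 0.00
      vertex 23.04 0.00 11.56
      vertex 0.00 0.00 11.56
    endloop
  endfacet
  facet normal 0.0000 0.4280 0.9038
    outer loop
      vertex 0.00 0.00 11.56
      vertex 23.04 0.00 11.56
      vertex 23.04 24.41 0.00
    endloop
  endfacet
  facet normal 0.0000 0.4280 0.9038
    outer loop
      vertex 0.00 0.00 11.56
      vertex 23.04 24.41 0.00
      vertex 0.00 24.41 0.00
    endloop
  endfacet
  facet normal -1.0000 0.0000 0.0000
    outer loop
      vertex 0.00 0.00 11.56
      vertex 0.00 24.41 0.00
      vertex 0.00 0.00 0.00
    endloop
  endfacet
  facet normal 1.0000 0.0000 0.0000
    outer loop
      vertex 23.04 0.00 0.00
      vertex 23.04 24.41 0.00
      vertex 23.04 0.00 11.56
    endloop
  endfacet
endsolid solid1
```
; perimeter-only toolpath
G21 ; units = mm
G90 ; absolute positioning
G28 ; home
; layer 1
G0 Z1.93
G0 X0.00 Y0.00
G1 X23.04 Y0.00
G1 X23.04 Y20.34
G1 X0.00 Y20.34
G1 X0.00 Y0.00
; layer 2
G0 Z3.85
G0 X0.00 Y0.00
G1 X23.04 Y0.00
G1 X23.04 Y16.27
G1 X0.00 Y16.27
G1 X0.00 Y0.00
; layer 3
G0 Z5.78
G0 X0.00 Y0.00
G1 X23.04 Y0.00
G1 X23.04 Y12.21
G1 X0.00 Y12.21
G1 X0.00 Y0.00
; layer 4
G0 Z7.71
G0 X0.00 Y0.00
G1 X23.04 Y0.00
G1 X23.04 Y8.14
G1 X0.00 Y8.14
G1 X0.00 Y0.00
; layer 5
G0 Z9.63
G0 X0.00 Y0.00
G1 X23.04 Y0.00
G1 X23.04 Y4.07
G1 X0.00 Y4.07
G1 X0.00 Y0.00
M2 ; end

The solid is a wedge (ramp): 23 × 24.4 mm base, rising to 11.6 mm along the y=0 edge and sloping linearly to z=0 at y=24.4. Slicing at Δz = 1.93 mm — 6 equal slices spanning the solid's height, so layer i sits at z = i·h/6 — gives 5 non-empty perimeters. Each is a 4-segment closed polygon; G0 lifts to the layer z and rapids to the start vertex, then G1 traces the edges. The cross-section shrinks linearly with z (the slice at the apex is degenerate and omitted).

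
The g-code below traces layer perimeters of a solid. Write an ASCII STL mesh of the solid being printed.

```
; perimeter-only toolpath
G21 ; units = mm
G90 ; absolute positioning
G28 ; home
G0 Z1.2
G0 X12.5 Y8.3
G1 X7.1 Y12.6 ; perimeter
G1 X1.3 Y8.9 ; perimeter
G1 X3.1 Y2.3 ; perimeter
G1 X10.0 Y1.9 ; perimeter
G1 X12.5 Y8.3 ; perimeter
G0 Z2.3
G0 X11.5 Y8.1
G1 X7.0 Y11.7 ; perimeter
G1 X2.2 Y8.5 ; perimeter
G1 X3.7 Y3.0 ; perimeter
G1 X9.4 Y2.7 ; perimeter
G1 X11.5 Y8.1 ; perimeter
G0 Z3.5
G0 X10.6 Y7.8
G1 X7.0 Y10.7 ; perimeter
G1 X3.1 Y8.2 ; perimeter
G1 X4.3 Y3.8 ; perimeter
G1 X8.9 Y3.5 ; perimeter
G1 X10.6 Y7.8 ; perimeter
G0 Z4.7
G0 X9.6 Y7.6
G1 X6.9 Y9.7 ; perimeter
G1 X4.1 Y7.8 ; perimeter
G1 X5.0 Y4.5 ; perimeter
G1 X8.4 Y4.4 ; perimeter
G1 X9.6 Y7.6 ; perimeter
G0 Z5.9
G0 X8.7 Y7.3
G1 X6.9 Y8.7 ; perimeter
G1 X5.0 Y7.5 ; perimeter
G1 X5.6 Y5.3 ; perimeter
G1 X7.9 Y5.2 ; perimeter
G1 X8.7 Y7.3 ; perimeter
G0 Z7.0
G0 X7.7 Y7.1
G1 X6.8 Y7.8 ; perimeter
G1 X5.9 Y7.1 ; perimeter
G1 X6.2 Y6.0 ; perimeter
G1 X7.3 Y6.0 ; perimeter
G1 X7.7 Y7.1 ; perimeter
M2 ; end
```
solid part
  facet normal 0.0000 0.0000 -1.0000
    outer loop
      vertex 0.4 9.2 0.0
      vertex 7.1 13.6 0.0
      vertex 13.4 8.6 0.0
    endloop
  endfacet
  facet normal 0.0000 0.0000 -1.0000
    outer loop
      vertex 2.5 1.5 0.0
      vertex 0.4 9.2 0.0
      vertex 13.4 8.6 0.0
    endloop
  endfacet
  facet normal 0.0000 0.0000 -1.0000
    outer loop
      vertex 10.5 1.1 0.0
      vertex 2.5 1.5 0.0
      vertex 13.4 8.6 0.0
    endloop
  endfacet
  facet normal 0.5159 0.6500 0.5579
    outer loop
      vertex 13.4 8.6 0.0
      vertex 7.1 13.6 0.0
      vertex 6.8 6.8 8.2
    endloop
  endfacet
  facet normal -0.4554 0.6934 0.5584
    outer loop
      vertex 7.1 13.6 0.0
      vertex 0.4 9.2 0.0
      vertex 6.8 6.8 8.2
    endloop
  endfacet
  facet normal -0.7993 -0.2180 0.5600
    outer loop
      vertex 0.4 9.2 0.0
      vertex 2.5 1.5 0.0
      vertex 6.8 6.8 8.2
    endloop
  endfacet
  facet normal -0.0415 -0.8291 0.5576
    outer loop
      vertex 2.5 1.5 0.0
      vertex 10.5 1.1 0.0
      vertex 6.8 6.8 8.2
    endloop
  endfacet
  facet normal 0.7743 -0.2994 0.5575
    outer loop
      vertex 10.5 1.1 0.0
      vertex 13.4 8.6 0.0
      vertex 6.8 6.8 8.2
    endloop
  endfacet
endsolid part

The G0 Z moves step by Δz≈1.2 mm. The G1 loops shrink linearly with z, so the solid tapers from its base footprint up to z≈8.2. Closing with a flat bottom cap and the tapered top and triangulating gives 8 facets — a regular 5-sided pyramid, base circumscribed radius ≈ 6.8 mm, apex at z ≈ 8.2 mm.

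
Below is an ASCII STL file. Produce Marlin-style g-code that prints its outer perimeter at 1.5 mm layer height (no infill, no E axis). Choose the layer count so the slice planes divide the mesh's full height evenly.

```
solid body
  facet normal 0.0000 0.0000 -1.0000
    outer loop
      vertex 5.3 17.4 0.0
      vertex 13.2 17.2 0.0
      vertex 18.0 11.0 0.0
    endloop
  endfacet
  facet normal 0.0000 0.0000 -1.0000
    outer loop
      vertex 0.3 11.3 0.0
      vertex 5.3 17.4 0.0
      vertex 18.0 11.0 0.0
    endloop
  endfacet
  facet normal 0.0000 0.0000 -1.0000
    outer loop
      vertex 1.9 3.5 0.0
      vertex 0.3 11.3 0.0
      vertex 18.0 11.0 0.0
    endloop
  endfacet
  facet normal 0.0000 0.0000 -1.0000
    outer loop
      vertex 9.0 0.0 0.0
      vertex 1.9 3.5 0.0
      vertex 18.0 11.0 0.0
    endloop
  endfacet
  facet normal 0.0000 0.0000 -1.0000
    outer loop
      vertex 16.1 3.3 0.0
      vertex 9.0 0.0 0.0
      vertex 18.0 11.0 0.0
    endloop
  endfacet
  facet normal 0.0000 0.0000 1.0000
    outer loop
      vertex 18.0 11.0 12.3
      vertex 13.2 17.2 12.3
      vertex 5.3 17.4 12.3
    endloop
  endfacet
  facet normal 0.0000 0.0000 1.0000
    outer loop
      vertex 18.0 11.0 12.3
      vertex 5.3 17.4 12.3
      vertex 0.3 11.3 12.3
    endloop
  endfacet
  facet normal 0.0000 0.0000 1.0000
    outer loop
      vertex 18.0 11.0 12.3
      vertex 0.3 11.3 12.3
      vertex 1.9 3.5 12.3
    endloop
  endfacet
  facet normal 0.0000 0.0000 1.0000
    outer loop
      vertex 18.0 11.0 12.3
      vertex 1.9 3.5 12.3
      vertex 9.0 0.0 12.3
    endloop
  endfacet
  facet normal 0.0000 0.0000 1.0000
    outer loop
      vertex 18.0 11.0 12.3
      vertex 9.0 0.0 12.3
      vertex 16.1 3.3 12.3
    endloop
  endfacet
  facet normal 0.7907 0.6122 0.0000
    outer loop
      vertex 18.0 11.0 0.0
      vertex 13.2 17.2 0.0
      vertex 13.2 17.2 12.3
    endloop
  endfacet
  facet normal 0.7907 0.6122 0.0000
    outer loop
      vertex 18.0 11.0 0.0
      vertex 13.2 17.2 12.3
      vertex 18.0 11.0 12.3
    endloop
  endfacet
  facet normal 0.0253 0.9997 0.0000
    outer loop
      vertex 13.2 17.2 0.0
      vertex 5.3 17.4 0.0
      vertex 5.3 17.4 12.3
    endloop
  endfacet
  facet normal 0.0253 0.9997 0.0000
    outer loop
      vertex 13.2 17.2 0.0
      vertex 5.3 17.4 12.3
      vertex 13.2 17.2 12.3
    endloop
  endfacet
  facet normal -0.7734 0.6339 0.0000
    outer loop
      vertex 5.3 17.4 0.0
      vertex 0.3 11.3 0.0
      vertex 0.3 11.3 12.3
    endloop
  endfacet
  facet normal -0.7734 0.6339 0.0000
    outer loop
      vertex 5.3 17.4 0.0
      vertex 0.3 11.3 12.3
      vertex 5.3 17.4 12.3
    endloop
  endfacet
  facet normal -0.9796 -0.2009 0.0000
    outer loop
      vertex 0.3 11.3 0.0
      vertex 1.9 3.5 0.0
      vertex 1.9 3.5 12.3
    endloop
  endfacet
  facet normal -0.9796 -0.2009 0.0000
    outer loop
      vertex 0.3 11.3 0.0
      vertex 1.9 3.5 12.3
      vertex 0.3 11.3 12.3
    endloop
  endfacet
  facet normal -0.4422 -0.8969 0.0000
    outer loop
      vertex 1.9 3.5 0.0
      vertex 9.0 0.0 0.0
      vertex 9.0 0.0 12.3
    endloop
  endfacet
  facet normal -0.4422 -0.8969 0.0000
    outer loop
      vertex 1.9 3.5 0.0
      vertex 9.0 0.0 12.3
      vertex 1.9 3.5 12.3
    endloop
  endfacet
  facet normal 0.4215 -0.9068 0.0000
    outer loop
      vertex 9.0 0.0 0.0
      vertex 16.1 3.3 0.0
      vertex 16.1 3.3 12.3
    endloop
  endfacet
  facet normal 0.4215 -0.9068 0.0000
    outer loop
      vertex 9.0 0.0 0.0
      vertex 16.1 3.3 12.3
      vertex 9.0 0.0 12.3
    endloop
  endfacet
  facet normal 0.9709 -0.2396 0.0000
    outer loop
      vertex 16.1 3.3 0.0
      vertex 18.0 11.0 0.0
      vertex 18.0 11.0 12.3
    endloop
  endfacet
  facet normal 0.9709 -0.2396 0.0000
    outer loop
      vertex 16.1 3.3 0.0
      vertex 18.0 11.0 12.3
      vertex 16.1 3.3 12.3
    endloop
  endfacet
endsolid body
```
; perimeter-only toolpath
G21 ; units = mm
G90 ; absolute positioning
G28 ; home
; layer 1
G0 Z1.5
G0 X18.0 Y11.0
G1 X13.2 Y17.2
G1 X5.3 Y17.4
G1 X0.3 Y11.3
G1 X1.9 Y3.5
G1 X9.0 Y0.0
G1 X16.1 Y3.3
G1 X18.0 Y11.0
; layer 2
G0 Z3.1
G0 X18.0 Y11.0
G1 X13.2 Y17.2
G1 X5.3 Y17.4
G1 X0.3 Y11.3
G1 X1.9 Y3.5
G1 X9.0 Y0.0
G1 X16.1 Y3.3
G1 X18.0 Y11.0
; layer 3
G0 Z4.6
G0 X18.0 Y11.0
G1 X13.2 Y17.2
G1 X5.3 Y17.4
G1 X0.3 Y11.3
G1 X1.9 Y3.5
G1 X9.0 Y0.0
G1 X16.1 Y3.3
G1 X18.0 Y11.0
; layer 4
G0 Z6.2
G0 X18.0 Y11.0
G1 X13.2 Y17.2
G1 X5.3 Y17.4
G1 X0.3 Y11.3
G1 X1.9 Y3.5
G1 X9.0 Y0.0
G1 X16.1 Y3.3
G1 X18.0 Y11.0
; layer 5
G0 Z7.7
G0 X18.0 Y11.0
G1 X13.2 Y17.2
G1 X5.3 Y17.4
G1 X0.3 Y11.3
G1 X1.9 Y3.5
G1 X9.0 Y0.0
G1 X16.1 Y3.3
G1 X18.0 Y11.0
; layer 6
G0 Z9.2
G0 X18.0 Y11.0
G1 X13.2 Y17.2
G1 X5.3 Y17.4
G1 X0.3 Y11.3
G1 X1.9 Y3.5
G1 X9.0 Y0.0
G1 X16.1 Y3.3
G1 X18.0 Y11.0
; layer 7
G0 Z10.8
G0 X18.0 Y11.0
G1 X13.2 Y17.2
G1 X5.3 Y17.4
G1 X0.3 Y11.3
G1 X1.9 Y3.5
G1 X9.0 Y0.0
G1 X16.1 Y3.3
G1 X18.0 Y11.0
; layer 8
G0 Z12.3
G0 X18.0 Y11.0
G1 X13.2 Y17.2
G1 X5.3 Y17.4
G1 X0.3 Y11.3
G1 X1.9 Y3.5
G1 X9.0 Y0.0
G1 X16.1 Y3.3
G1 X18.0 Y11.0
M2 ; end

The solid is a regular 7-sided prism (a cylinder approximated with 7 flat sides), circumscribed radius ≈ 9.1 mm, height ≈ 12.3 mm. Slicing at Δz = 1.5 mm — 8 equal slices spanning the solid's height, so layer i sits at z = i·h/8 — gives 8 non-empty perimeters. Each is a 7-segment closed polygon; G0 lifts to the layer z and rapids to the start vertex, then G1 traces the edges.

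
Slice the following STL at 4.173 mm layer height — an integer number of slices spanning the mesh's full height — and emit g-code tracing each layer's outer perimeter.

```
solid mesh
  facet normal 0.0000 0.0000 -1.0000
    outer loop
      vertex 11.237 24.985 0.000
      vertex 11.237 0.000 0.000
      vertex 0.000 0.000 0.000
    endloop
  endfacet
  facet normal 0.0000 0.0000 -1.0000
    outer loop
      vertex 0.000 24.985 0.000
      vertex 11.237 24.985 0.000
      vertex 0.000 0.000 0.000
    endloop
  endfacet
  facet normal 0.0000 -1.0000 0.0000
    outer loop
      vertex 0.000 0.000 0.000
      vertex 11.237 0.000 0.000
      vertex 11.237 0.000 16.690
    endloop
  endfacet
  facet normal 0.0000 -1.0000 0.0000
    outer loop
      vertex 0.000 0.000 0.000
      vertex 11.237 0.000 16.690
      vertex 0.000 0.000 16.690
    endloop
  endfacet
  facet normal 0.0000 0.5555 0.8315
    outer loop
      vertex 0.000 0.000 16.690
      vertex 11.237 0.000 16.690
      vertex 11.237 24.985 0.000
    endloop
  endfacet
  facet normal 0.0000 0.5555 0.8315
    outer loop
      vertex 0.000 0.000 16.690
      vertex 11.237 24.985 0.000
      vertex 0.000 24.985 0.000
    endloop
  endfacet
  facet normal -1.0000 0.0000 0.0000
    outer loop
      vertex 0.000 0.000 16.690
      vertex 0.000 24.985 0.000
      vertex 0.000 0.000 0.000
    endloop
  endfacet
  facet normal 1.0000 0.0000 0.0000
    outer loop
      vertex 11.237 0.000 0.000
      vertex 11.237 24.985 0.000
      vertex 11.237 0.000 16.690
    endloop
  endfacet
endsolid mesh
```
; perimeter-only toolpath
G21 ; units = mm
G90 ; absolute positioning
G28 ; home
; layer 1
G0 Z4.173
G0 X0.000 Y0.000
G1 X11.237 Y0.000
G1 X11.237 Y18.739
G1 X0.000 Y18.739
G1 X0.000 Y0.000
; layer 2
G0 Z8.345
G0 X0.000 Y0.000
G1 X11.237 Y0.000
G1 X11.237 Y12.492
G1 X0.000 Y12.492
G1 X0.000 Y0.000
; layer 3
G0 Z12.518
G0 X0.000 Y0.000
G1 X11.237 Y0.000
G1 X11.237 Y6.246
G1 X0.000 Y6.246
G1 X0.000 Y0.000
M2 ; end

The solid is a wedge (ramp): 11.2 × 25 mm base, rising to 16.7 mm along the y=0 edge and sloping linearly to z=0 at y=25. Slicing at Δz = 4.173 mm — 4 equal slices spanning the solid's height, so layer i sits at z = i·h/4 — gives 3 non-empty perimeters. Each is a 4-segment closed polygon; G0 lifts to the layer z and rapids to the start vertex, then G1 traces the edges. The cross-section shrinks linearly with z (the slice at the apex is degenerate and omitted).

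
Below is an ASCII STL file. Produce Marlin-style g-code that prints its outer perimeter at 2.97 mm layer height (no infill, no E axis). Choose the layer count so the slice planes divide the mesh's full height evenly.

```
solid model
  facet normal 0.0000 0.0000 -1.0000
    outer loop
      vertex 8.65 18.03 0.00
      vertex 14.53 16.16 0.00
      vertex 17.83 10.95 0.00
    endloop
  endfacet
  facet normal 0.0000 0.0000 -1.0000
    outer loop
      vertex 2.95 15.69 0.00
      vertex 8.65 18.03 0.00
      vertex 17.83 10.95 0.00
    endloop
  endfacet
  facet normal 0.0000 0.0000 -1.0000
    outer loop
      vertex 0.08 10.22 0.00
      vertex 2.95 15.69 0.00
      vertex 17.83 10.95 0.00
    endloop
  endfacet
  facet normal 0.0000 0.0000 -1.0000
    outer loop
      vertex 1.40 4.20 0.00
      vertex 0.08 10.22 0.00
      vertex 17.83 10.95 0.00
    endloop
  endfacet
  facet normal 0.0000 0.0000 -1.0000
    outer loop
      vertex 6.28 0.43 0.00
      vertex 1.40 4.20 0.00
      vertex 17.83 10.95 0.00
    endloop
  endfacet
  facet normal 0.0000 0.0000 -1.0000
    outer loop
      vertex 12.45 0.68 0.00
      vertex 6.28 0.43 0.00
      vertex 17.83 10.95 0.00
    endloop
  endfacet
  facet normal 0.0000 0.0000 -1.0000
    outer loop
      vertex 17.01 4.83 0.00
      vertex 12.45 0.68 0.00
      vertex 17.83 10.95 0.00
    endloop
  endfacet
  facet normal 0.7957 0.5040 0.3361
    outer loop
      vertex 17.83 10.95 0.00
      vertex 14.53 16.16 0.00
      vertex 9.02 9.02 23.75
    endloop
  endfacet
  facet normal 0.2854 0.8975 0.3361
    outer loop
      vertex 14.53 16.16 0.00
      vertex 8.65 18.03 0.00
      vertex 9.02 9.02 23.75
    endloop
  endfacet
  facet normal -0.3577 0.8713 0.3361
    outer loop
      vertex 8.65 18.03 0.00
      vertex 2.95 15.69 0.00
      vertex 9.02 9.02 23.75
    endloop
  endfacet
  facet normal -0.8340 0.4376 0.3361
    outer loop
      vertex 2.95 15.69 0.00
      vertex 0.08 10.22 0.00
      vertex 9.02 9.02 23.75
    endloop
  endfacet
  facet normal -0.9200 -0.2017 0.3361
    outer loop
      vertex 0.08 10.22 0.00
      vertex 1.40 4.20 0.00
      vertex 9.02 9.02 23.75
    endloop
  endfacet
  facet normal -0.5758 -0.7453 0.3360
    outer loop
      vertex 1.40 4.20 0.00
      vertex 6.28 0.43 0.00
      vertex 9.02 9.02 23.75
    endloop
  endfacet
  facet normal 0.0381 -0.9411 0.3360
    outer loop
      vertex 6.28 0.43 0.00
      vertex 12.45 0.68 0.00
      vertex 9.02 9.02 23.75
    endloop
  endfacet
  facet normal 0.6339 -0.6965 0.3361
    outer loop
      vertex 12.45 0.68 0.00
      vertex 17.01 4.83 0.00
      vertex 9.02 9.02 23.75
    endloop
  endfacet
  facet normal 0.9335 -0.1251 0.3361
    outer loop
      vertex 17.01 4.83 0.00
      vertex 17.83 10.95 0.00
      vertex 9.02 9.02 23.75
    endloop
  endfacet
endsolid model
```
; perimeter-only toolpath
G21 ; units = mm
G90 ; absolute positioning
G28 ; home
; layer 1
G0 Z2.97
G0 X16.73 Y10.71
G1 X13.84 Y15.27
G1 X8.70 Y16.90
G1 X3.71 Y14.86
G1 X1.20 Y10.07
G1 X2.35 Y4.80
G1 X6.62 Y1.50
G1 X12.02 Y1.72
G1 X16.01 Y5.35
G1 X16.73 Y10.71
; layer 2
G0 Z5.94
G0 X15.63 Y10.47
G1 X13.15 Y14.38
G1 X8.74 Y15.78
G1 X4.47 Y14.02
G1 X2.31 Y9.92
G1 X3.30 Y5.41
G1 X6.96 Y2.58
G1 X11.59 Y2.76
G1 X15.01 Y5.88
G1 X15.63 Y10.47
; layer 3
G0 Z8.91
G0 X14.53 Y10.23
G1 X12.46 Y13.48
G1 X8.79 Y14.65
G1 X5.23 Y13.19
G1 X3.43 Y9.77
G1 X4.26 Y6.01
G1 X7.31 Y3.65
G1 X11.16 Y3.81
G1 X14.01 Y6.40
G1 X14.53 Y10.23
; layer 4
G0 Z11.88
G0 X13.42 Y9.98
G1 X11.77 Y12.59
G1 X8.84 Y13.53
G1 X5.98 Y12.36
G1 X4.55 Y9.62
G1 X5.21 Y6.61
G1 X7.65 Y4.72
G1 X10.73 Y4.85
G1 X13.02 Y6.92
G1 X13.42 Y9.98
; layer 5
G0 Z14.84
G0 X12.32 Y9.74
G1 X11.09 Y11.70
G1 X8.88 Y12.40
G1 X6.74 Y11.52
G1 X5.67 Y9.47
G1 X6.16 Y7.21
G1 X7.99 Y5.80
G1 X10.31 Y5.89
G1 X12.02 Y7.45
G1 X12.32 Y9.74
; layer 6
G0 Z17.81
G0 X11.22 Y9.50
G1 X10.40 Y10.80
G1 X8.93 Y11.27
G1 X7.50 Y10.69
G1 X6.78 Y9.32
G1 X7.11 Y7.81
G1 X8.33 Y6.87
G1 X9.88 Y6.93
G1 X11.02 Y7.97
G1 X11.22 Y9.50
; layer 7
G0 Z20.78
G0 X10.12 Y9.26
G1 X9.71 Y9.91
G1 X8.97 Y10.15
G1 X8.26 Y9.85
G1 X7.90 Y9.17
G1 X8.07 Y8.42
G1 X8.68 Y7.95
G1 X9.45 Y7.98
G1 X10.02 Y8.50
G1 X10.12 Y9.26
M2 ; end

The solid is a regular 9-sided pyramid, base circumscribed radius ≈ 9.02 mm, apex at z ≈ 23.8 mm. Slicing at Δz = 2.97 mm — 8 equal slices spanning the solid's height, so layer i sits at z = i·h/8 — gives 7 non-empty perimeters. Each is a 9-segment closed polygon; G0 lifts to the layer z and rapids to the start vertex, then G1 traces the edges. The cross-section shrinks linearly with z (the slice at the apex is degenerate and omitted).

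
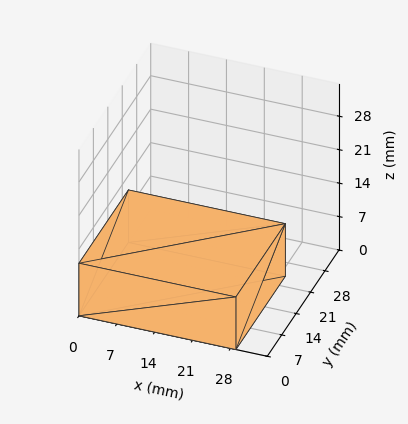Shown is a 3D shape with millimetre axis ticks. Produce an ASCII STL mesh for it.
Reading the render: the shape is a rectangular box, roughly 29 × 24 mm footprint and 11 mm tall (dimensions read to the nearest mm from the axis ticks). For the STL, each face is triangulated and given an outward normal.

solid part
  facet normal 0.0000 0.0000 -1.0000
    outer loop
      vertex 29.00 24.00 0.00
      vertex 29.00 0.00 0.00
      vertex 0.00 0.00 0.00
    endloop
  endfacet
  facet normal 0.0000 0.0000 -1.0000
    outer loop
      vertex 0.00 24.00 0.00
      vertex 29.00 24.00 0.00
      vertex 0.00 0.00 0.00
    endloop
  endfacet
  facet normal 0.0000 0.0000 1.0000
    outer loop
      vertex 0.00 0.00 11.00
      vertex 29.00 0.00 11.00
      vertex 29.00 24.00 11.00
    endloop
  endfacet
  facet normal 0.0000 0.0000 1.0000
    outer loop
      vertex 0.00 0.00 11.00
      vertex 29.00 24.00 11.00
      vertex 0.00 24.00 11.00
    endloop
  endfacet
  facet normal 0.0000 -1.0000 0.0000
    outer loop
      vertex 0.00 0.00 0.00
      vertex 29.00 0.00 0.00
      vertex 29.00 0.00 11.00
    endloop
  endfacet
  facet normal 0.0000 -1.0000 0.0000
    outer loop
      vertex 0.00 0.00 0.00
      vertex 29.00 0.00 11.00
      vertex 0.00 0.00 11.00
    endloop
  endfacet
  facet normal 0.0000 1.0000 0.0000
    outer loop
      vertex 29.00 24.00 11.00
      vertex 29.00 24.00 0.00
      vertex 0.00 24.00 0.00
    endloop
  endfacet
  facet normal 0.0000 1.0000 0.0000
    outer loop
      vertex 0.00 24.00 11.00
      vertex 29.00 24.00 11.00
      vertex 0.00 24.00 0.00
    endloop
  endfacet
  facet normal -1.0000 0.0000 0.0000
    outer loop
      vertex 0.00 24.00 11.00
      vertex 0.00 24.00 0.00
      vertex 0.00 0.00 0.00
    endloop
  endfacet
  facet normal -1.0000 0.0000 0.0000
    outer loop
      vertex 0.00 0.00 11.00
      vertex 0.00 24.00 11.00
      vertex 0.00 0.00 0.00
    endloop
  endfacet
  facet normal 1.0000 0.0000 0.0000
    outer loop
      vertex 29.00 0.00 0.00
      vertex 29.00 24.00 0.00
      vertex 29.00 24.00 11.00
    endloop
  endfacet
  facet normal 1.0000 0.0000 0.0000
    outer loop
      vertex 29.00 0.00 0.00
      vertex 29.00 24.00 11.00
      vertex 29.00 0.00 11.00
    endloop
  endfacet
endsolid part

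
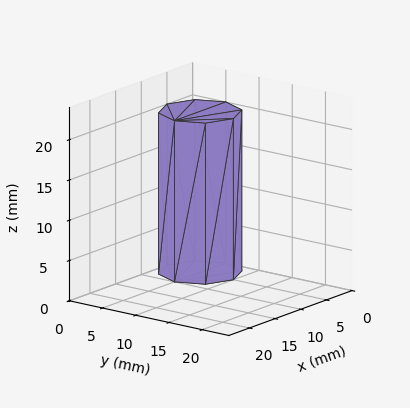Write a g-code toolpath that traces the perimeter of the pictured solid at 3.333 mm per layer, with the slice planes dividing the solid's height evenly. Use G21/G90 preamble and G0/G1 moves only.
Reading the render: the shape is a regular 8-sided prism (a cylinder approximated with 8 flat sides), circumscribed radius ≈ 5 mm, height ≈ 20 mm (dimensions read to the nearest mm from the axis ticks). For the g-code, the solid's height is divided into equal slices at the stated Δz and each level perimeter traced with G1 moves after a G0 lift.

; perimeter-only toolpath
G21 ; units = mm
G90 ; absolute positioning
G28 ; home
; layer 1
G0 Z3.333
G0 X10.000 Y5.000
G1 X8.536 Y8.536
G1 X5.000 Y10.000
G1 X1.464 Y8.536
G1 X0.000 Y5.000
G1 X1.464 Y1.464
G1 X5.000 Y0.000
G1 X8.536 Y1.464
G1 X10.000 Y5.000
; layer 2
G0 Z6.667
G0 X10.000 Y5.000
G1 X8.536 Y8.536
G1 X5.000 Y10.000
G1 X1.464 Y8.536
G1 X0.000 Y5.000
G1 X1.464 Y1.464
G1 X5.000 Y0.000
G1 X8.536 Y1.464
G1 X10.000 Y5.000
; layer 3
G0 Z10.000
G0 X10.000 Y5.000
G1 X8.536 Y8.536
G1 X5.000 Y10.000
G1 X1.464 Y8.536
G1 X0.000 Y5.000
G1 X1.464 Y1.464
G1 X5.000 Y0.000
G1 X8.536 Y1.464
G1 X10.000 Y5.000
; layer 4
G0 Z13.333
G0 X10.000 Y5.000
G1 X8.536 Y8.536
G1 X5.000 Y10.000
G1 X1.464 Y8.536
G1 X0.000 Y5.000
G1 X1.464 Y1.464
G1 X5.000 Y0.000
G1 X8.536 Y1.464
G1 X10.000 Y5.000
; layer 5
G0 Z16.667
G0 X10.000 Y5.000
G1 X8.536 Y8.536
G1 X5.000 Y10.000
G1 X1.464 Y8.536
G1 X0.000 Y5.000
G1 X1.464 Y1.464
G1 X5.000 Y0.000
G1 X8.536 Y1.464
G1 X10.000 Y5.000
; layer 6
G0 Z20.000
G0 X10.000 Y5.000
G1 X8.536 Y8.536
G1 X5.000 Y10.000
G1 X1.464 Y8.536
G1 X0.000 Y5.000
G1 X1.464 Y1.464
G1 X5.000 Y0.000
G1 X8.536 Y1.464
G1 X10.000 Y5.000
M2 ; end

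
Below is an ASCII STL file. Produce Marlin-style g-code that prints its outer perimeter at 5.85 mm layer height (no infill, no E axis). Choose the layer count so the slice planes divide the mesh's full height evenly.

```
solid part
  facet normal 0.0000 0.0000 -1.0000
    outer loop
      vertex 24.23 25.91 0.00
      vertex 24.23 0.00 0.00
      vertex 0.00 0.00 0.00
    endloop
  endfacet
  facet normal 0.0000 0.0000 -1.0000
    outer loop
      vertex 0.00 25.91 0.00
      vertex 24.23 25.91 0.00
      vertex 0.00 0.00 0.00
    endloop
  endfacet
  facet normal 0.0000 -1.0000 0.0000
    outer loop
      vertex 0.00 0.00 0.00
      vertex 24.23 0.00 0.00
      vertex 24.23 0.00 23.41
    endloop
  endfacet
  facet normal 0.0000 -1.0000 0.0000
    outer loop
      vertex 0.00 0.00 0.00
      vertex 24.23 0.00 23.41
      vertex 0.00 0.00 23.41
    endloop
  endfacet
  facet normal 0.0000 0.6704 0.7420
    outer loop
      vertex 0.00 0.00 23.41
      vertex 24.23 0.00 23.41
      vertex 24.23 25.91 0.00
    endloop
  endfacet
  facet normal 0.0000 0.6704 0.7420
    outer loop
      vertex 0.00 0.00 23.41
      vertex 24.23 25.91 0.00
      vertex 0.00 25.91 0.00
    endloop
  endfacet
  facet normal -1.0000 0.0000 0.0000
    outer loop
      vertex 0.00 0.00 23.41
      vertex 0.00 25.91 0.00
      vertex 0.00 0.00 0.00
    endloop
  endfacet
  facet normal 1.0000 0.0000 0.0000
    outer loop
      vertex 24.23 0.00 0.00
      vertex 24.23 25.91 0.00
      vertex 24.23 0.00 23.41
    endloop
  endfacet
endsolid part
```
; perimeter-only toolpath
G21 ; units = mm
G90 ; absolute positioning
G28 ; home
; layer 1
G0 Z5.85
G0 X0.00 Y0.00
G1 X24.23 Y0.00
G1 X24.23 Y19.43
G1 X0.00 Y19.43
G1 X0.00 Y0.00
; layer 2
G0 Z11.71
G0 X0.00 Y0.00
G1 X24.23 Y0.00
G1 X24.23 Y12.96
G1 X0.00 Y12.96
G1 X0.00 Y0.00
; layer 3
G0 Z17.56
G0 X0.00 Y0.00
G1 X24.23 Y0.00
G1 X24.23 Y6.48
G1 X0.00 Y6.48
G1 X0.00 Y0.00
M2 ; end

The solid is a wedge (ramp): 24.2 × 25.9 mm base, rising to 23.4 mm along the y=0 edge and sloping linearly to z=0 at y=25.9. Slicing at Δz = 5.85 mm — 4 equal slices spanning the solid's height, so layer i sits at z = i·h/4 — gives 3 non-empty perimeters. Each is a 4-segment closed polygon; G0 lifts to the layer z and rapids to the start vertex, then G1 traces the edges. The cross-section shrinks linearly with z (the slice at the apex is degenerate and omitted).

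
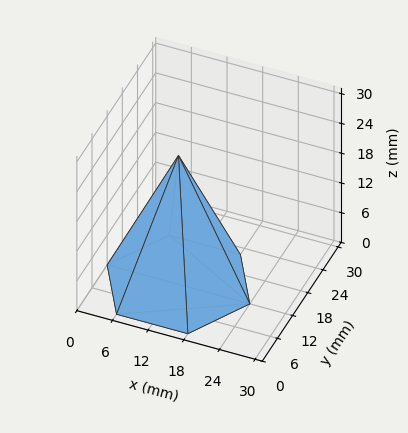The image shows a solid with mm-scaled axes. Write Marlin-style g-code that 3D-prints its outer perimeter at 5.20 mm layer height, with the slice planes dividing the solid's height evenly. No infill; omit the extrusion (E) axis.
Reading the render: the shape is a regular 6-sided pyramid, base circumscribed radius ≈ 12 mm, apex at z ≈ 26 mm (dimensions read to the nearest mm from the axis ticks). For the g-code, the solid's height is divided into equal slices at the stated Δz and each level perimeter traced with G1 moves after a G0 lift.

; perimeter-only toolpath
G21 ; units = mm
G90 ; absolute positioning
G28 ; home
; layer 1
G0 Z5.20
G0 X21.60 Y12.00
G1 X16.80 Y20.31
G1 X7.20 Y20.31
G1 X2.40 Y12.00
G1 X7.20 Y3.69
G1 X16.80 Y3.69
G1 X21.60 Y12.00
; layer 2
G0 Z10.40
G0 X19.20 Y12.00
G1 X15.60 Y18.23
G1 X8.40 Y18.23
G1 X4.80 Y12.00
G1 X8.40 Y5.77
G1 X15.60 Y5.77
G1 X19.20 Y12.00
; layer 3
G0 Z15.60
G0 X16.80 Y12.00
G1 X14.40 Y16.16
G1 X9.60 Y16.16
G1 X7.20 Y12.00
G1 X9.60 Y7.84
G1 X14.40 Y7.84
G1 X16.80 Y12.00
; layer 4
G0 Z20.80
G0 X14.40 Y12.00
G1 X13.20 Y14.08
G1 X10.80 Y14.08
G1 X9.60 Y12.00
G1 X10.80 Y9.92
G1 X13.20 Y9.92
G1 X14.40 Y12.00
M2 ; end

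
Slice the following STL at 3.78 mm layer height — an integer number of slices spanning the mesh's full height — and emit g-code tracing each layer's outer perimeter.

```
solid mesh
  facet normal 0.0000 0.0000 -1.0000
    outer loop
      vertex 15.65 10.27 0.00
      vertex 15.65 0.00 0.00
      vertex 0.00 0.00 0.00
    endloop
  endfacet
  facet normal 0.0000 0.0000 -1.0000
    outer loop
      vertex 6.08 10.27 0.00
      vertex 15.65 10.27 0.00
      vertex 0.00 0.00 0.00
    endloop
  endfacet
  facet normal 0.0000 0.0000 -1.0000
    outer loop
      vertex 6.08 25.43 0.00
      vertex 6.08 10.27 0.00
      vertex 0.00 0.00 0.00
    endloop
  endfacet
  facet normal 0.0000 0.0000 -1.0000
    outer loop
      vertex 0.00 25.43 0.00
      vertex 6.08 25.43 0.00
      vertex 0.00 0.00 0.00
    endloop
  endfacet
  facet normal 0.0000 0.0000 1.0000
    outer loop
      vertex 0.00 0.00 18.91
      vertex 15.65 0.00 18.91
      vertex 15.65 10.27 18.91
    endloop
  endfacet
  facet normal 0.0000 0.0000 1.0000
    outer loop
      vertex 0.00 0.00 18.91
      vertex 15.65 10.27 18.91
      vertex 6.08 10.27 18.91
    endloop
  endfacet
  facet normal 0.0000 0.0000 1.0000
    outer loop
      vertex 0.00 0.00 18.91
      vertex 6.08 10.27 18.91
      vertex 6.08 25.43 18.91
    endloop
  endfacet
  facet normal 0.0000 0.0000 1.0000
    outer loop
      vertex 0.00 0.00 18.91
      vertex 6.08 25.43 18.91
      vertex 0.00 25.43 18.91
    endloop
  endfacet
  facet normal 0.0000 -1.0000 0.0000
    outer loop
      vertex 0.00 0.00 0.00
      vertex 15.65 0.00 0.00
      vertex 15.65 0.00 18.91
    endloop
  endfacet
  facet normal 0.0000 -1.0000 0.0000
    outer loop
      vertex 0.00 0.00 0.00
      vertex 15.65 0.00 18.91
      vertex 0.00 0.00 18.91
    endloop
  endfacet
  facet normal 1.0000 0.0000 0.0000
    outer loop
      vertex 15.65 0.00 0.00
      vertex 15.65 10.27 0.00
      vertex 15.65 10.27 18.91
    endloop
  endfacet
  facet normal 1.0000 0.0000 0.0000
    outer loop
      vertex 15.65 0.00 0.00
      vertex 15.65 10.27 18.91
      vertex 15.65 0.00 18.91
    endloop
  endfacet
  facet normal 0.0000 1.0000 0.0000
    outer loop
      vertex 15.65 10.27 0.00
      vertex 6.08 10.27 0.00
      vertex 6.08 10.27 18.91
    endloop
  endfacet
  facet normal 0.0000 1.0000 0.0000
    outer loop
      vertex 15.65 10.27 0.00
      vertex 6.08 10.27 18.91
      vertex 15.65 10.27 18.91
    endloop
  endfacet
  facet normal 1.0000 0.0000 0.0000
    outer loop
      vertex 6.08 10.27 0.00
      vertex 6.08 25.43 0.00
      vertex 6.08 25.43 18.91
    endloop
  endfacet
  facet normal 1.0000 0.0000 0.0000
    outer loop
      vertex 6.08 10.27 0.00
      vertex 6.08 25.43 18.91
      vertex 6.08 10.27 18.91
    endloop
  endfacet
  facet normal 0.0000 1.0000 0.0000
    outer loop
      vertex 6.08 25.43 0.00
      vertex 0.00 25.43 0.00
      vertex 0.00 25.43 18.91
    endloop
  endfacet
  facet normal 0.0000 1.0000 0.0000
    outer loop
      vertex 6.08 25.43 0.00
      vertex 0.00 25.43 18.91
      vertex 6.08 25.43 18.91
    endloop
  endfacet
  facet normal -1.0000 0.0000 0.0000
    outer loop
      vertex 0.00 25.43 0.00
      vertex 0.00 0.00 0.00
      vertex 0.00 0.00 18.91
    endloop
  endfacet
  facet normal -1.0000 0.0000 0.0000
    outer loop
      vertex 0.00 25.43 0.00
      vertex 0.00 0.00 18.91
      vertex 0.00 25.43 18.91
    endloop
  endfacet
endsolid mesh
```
; perimeter-only toolpath
G21 ; units = mm
G90 ; absolute positioning
G28 ; home
; layer 1
G0 Z3.78
G0 X0.00 Y0.00
G1 X15.65 Y0.00
G1 X15.65 Y10.27
G1 X6.08 Y10.27
G1 X6.08 Y25.43
G1 X0.00 Y25.43
G1 X0.00 Y0.00
; layer 2
G0 Z7.56
G0 X0.00 Y0.00
G1 X15.65 Y0.00
G1 X15.65 Y10.27
G1 X6.08 Y10.27
G1 X6.08 Y25.43
G1 X0.00 Y25.43
G1 X0.00 Y0.00
; layer 3
G0 Z11.35
G0 X0.00 Y0.00
G1 X15.65 Y0.00
G1 X15.65 Y10.27
G1 X6.08 Y10.27
G1 X6.08 Y25.43
G1 X0.00 Y25.43
G1 X0.00 Y0.00
; layer 4
G0 Z15.13
G0 X0.00 Y0.00
G1 X15.65 Y0.00
G1 X15.65 Y10.27
G1 X6.08 Y10.27
G1 X6.08 Y25.43
G1 X0.00 Y25.43
G1 X0.00 Y0.00
; layer 5
G0 Z18.91
G0 X0.00 Y0.00
G1 X15.65 Y0.00
G1 X15.65 Y10.27
G1 X6.08 Y10.27
G1 X6.08 Y25.43
G1 X0.00 Y25.43
G1 X0.00 Y0.00
M2 ; end

The solid is an L-shaped prism: outer 15.7 × 25.4 mm, arm thicknesses ≈ 10.3 mm (horizontal) and 6.08 mm (vertical), extruded 18.9 mm in z. Slicing at Δz = 3.78 mm — 5 equal slices spanning the solid's height, so layer i sits at z = i·h/5 — gives 5 non-empty perimeters. Each is a 6-segment closed polygon; G0 lifts to the layer z and rapids to the start vertex, then G1 traces the edges.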